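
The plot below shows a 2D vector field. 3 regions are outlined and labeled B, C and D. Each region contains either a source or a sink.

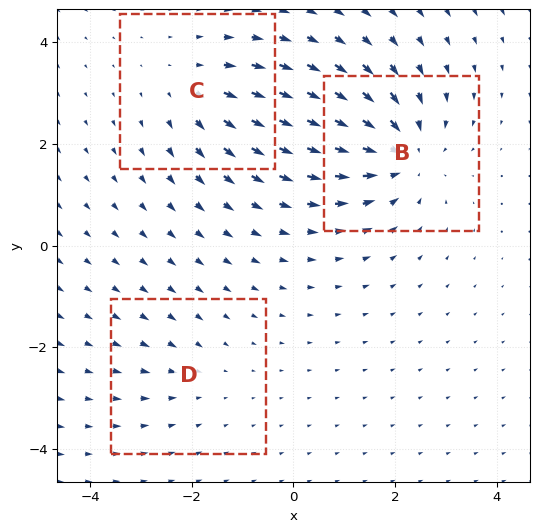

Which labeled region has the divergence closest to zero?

Divergence at each region's feature centre — B: about -5, C: about +3, D: about -2. Region D is closest to zero.

D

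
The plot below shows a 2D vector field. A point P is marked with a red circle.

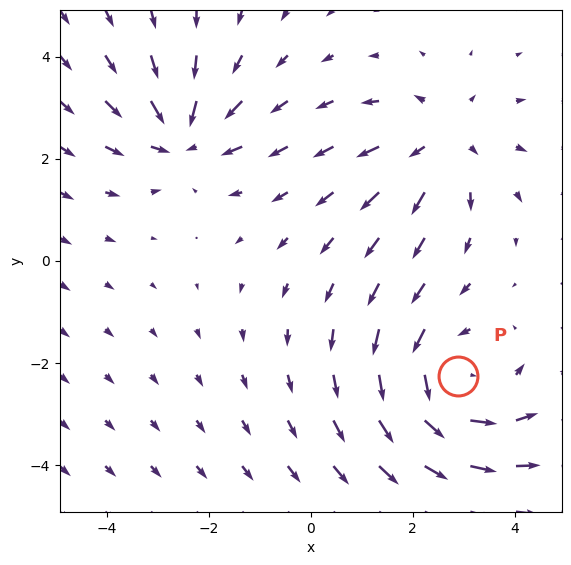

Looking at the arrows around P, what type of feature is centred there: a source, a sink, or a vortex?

At P (2.9, -2.3) the arrows circulate counterclockwise. Divergence ≈0, curl about +3 — near-zero divergence with nonzero curl is a vortex.

vortex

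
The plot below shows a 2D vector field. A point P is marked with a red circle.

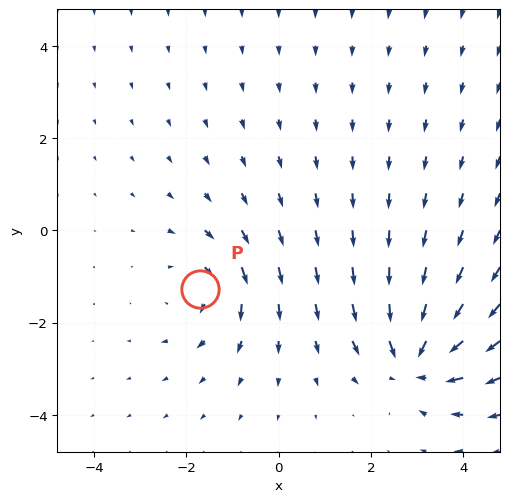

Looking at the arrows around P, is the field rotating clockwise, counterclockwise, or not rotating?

Near P at (-1.7, -1.3) the arrows circulate clockwise. The curl (z-component) there is about -3; negative curl means clockwise rotation.

clockwise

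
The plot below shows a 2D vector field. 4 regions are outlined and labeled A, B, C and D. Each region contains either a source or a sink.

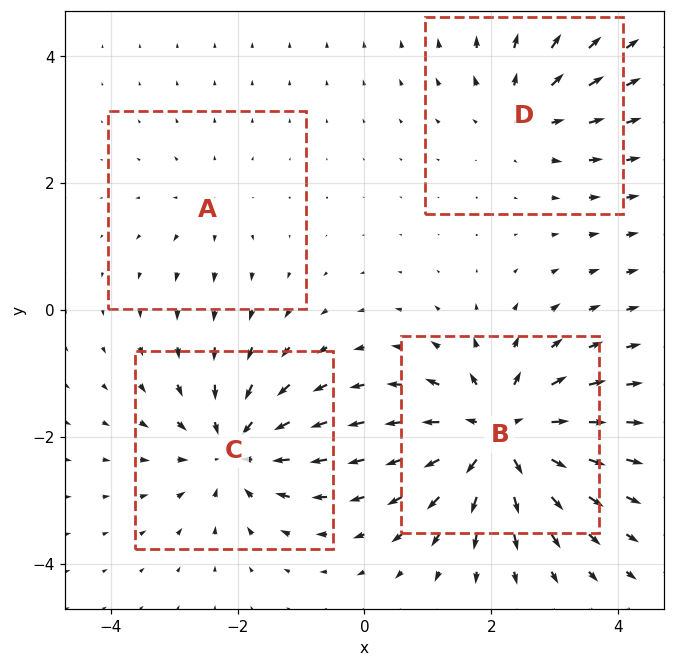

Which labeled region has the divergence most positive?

B

Divergence at each region's feature centre — A: about +2, B: about +7, C: about -5, D: about +4. Region B is most positive.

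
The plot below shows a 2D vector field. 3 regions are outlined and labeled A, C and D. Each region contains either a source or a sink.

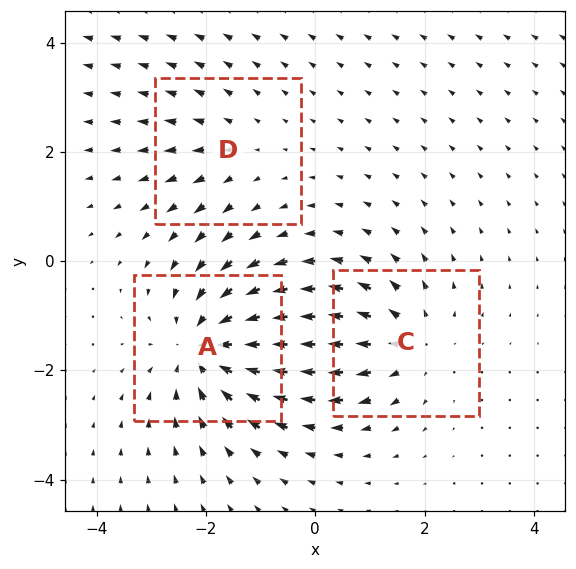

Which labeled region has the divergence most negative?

A

Divergence at each region's feature centre — A: about -4, C: about +3, D: about +2. Region A is most negative.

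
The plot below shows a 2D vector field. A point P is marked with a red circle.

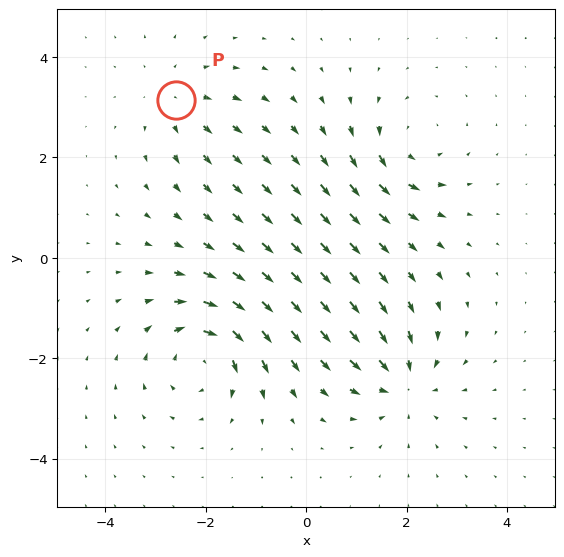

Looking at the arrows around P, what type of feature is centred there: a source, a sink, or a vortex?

At P (-2.6, 3.1) the arrows spread outward. Divergence about +3, curl ≈0 — positive divergence with near-zero curl is a source.

source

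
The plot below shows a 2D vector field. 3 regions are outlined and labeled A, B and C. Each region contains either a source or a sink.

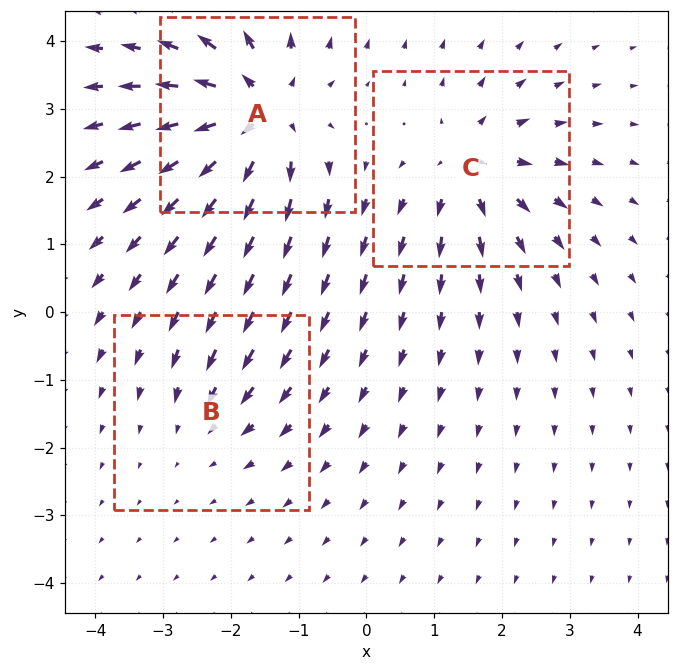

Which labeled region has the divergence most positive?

Divergence at each region's feature centre — A: about +6, B: about -2, C: about +4. Region A is most positive.

A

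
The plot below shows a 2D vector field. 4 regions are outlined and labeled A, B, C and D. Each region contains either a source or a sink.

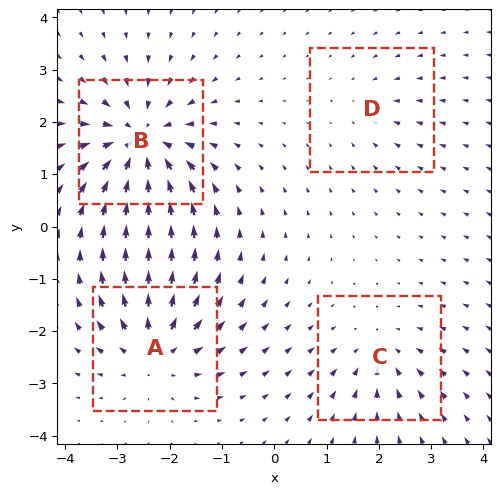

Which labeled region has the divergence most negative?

Divergence at each region's feature centre — A: about +6, B: about -8, C: about -4, D: about -2. Region B is most negative.

B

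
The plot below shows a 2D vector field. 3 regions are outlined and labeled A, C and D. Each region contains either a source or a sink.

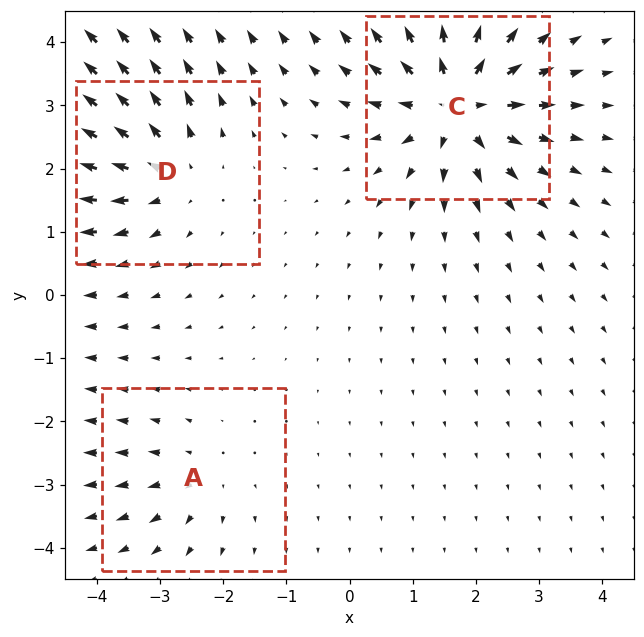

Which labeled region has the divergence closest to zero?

A

Divergence at each region's feature centre — A: about +2, C: about +6, D: about +4. Region A is closest to zero.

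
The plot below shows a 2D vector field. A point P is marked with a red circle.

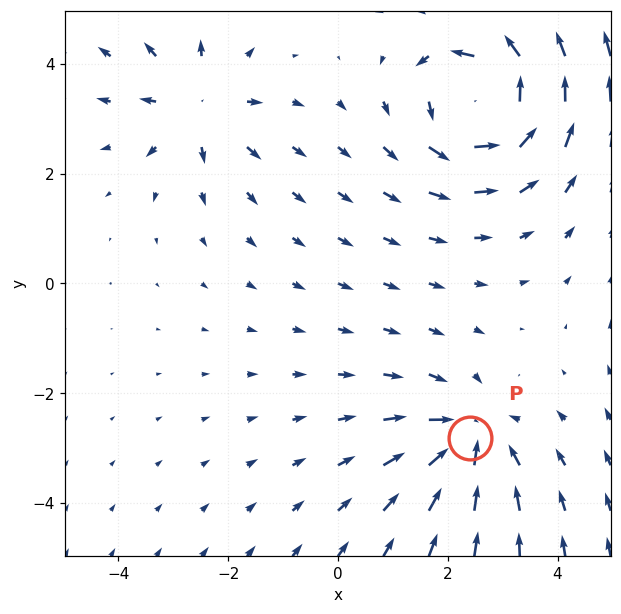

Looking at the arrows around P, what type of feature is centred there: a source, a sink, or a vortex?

At P (2.4, -2.8) the arrows converge inward. Divergence about -4, curl ≈0 — negative divergence with near-zero curl is a sink.

sink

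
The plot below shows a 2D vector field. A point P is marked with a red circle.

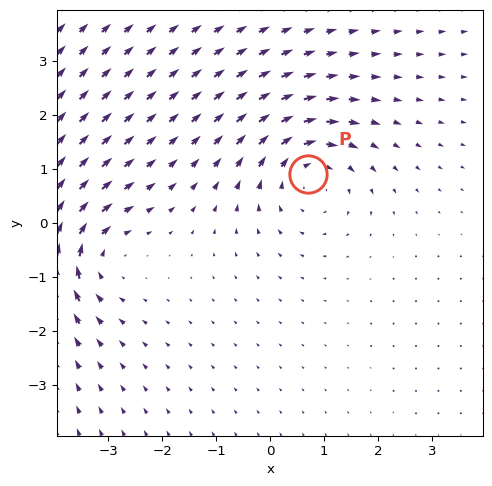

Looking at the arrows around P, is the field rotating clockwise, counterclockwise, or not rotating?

Near P at (0.7, 0.9) the arrows circulate clockwise. The curl (z-component) there is about -4; negative curl means clockwise rotation.

clockwise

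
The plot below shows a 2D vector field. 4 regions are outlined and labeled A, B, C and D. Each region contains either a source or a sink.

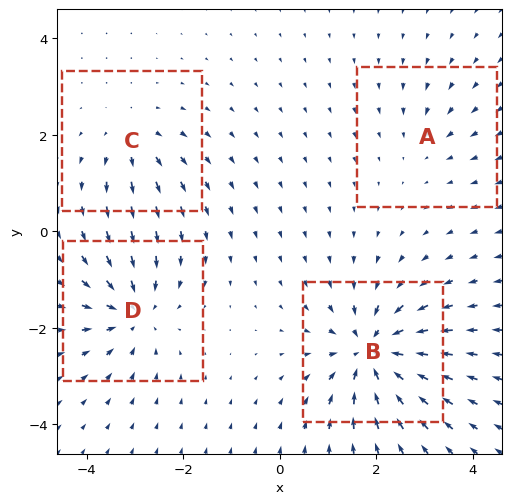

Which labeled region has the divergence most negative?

B

Divergence at each region's feature centre — A: about -2, B: about -7, C: about +4, D: about -6. Region B is most negative.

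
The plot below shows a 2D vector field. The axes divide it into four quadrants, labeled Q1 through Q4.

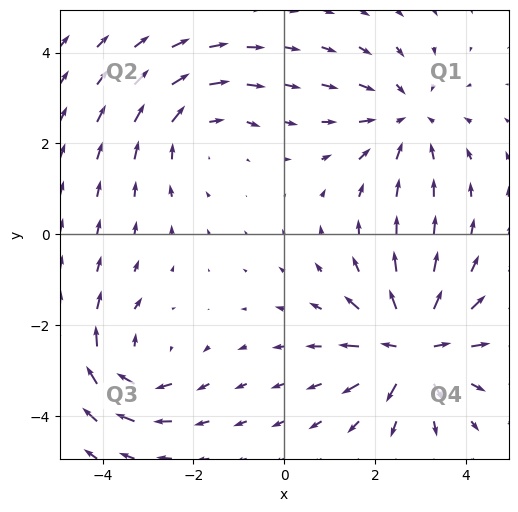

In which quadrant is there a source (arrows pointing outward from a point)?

The source sits at approximately (2.8, -2.5), which lies in quadrant Q4. The divergence there is about +5, positive as expected for a source.

Q4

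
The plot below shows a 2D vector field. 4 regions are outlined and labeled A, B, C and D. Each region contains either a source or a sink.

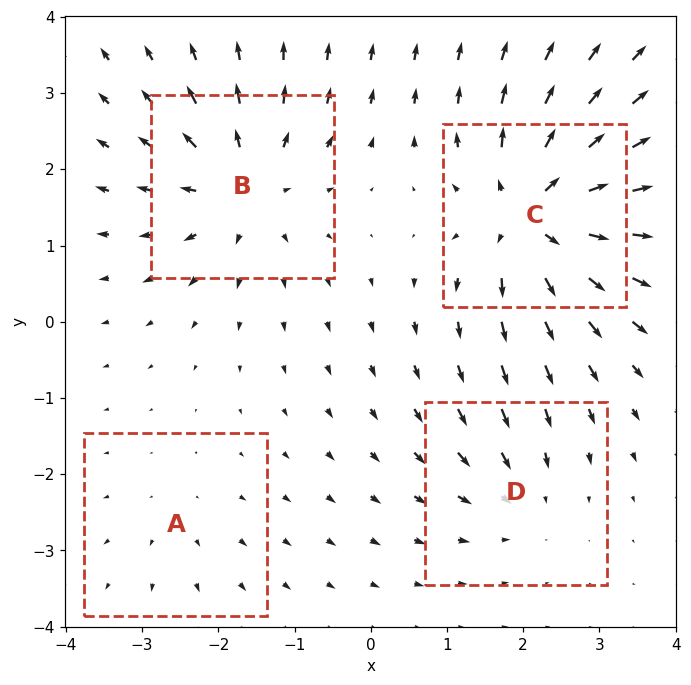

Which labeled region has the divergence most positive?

C

Divergence at each region's feature centre — A: about +2, B: about +6, C: about +9, D: about -4. Region C is most positive.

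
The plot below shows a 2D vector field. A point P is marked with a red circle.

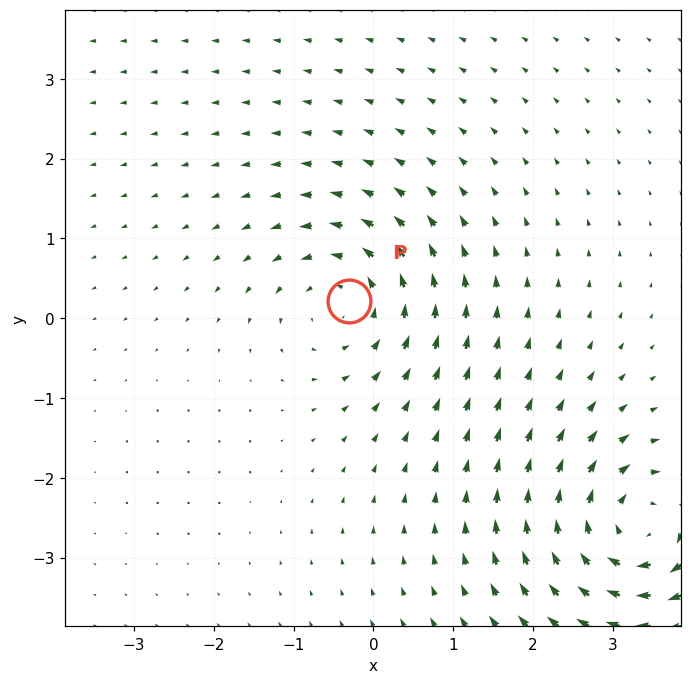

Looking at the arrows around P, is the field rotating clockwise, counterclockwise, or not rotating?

counterclockwise

Near P at (-0.3, 0.2) the arrows circulate counterclockwise. The curl (z-component) there is about +5; positive curl means counterclockwise rotation.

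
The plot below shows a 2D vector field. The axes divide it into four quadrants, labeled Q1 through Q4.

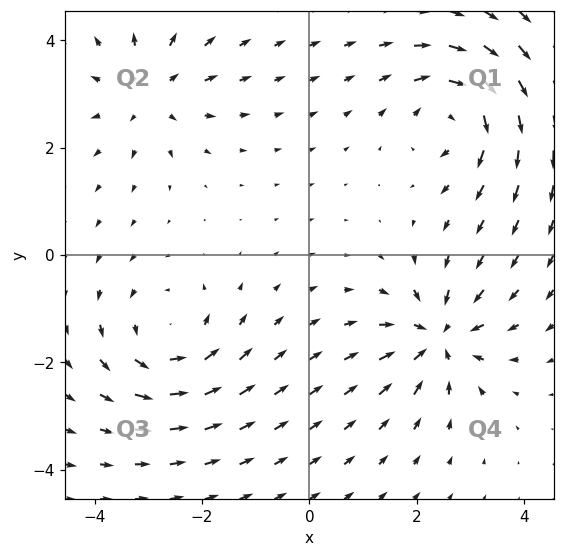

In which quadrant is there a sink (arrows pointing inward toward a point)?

The sink sits at approximately (2.4, -1.5), which lies in quadrant Q4. The divergence there is about -5, negative as expected for a sink.

Q4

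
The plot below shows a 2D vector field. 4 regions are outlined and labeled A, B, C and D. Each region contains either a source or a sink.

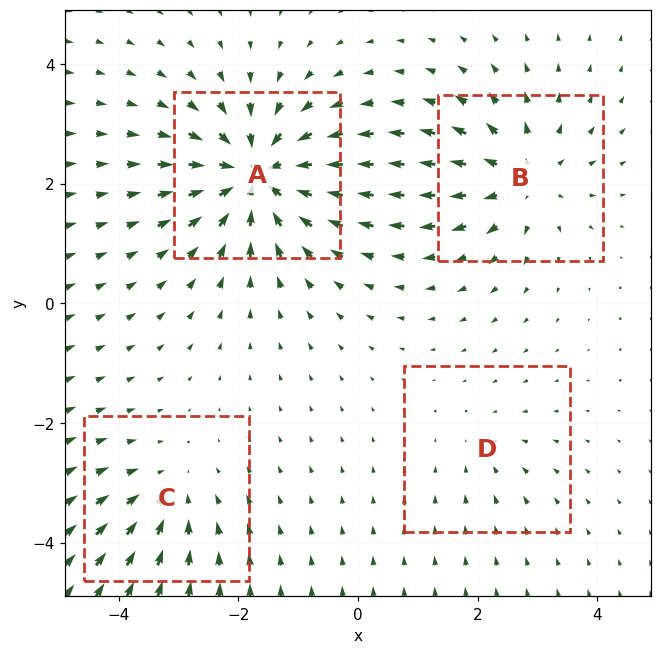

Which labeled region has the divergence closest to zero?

Divergence at each region's feature centre — A: about -7, B: about +5, C: about -3, D: about -2. Region D is closest to zero.

D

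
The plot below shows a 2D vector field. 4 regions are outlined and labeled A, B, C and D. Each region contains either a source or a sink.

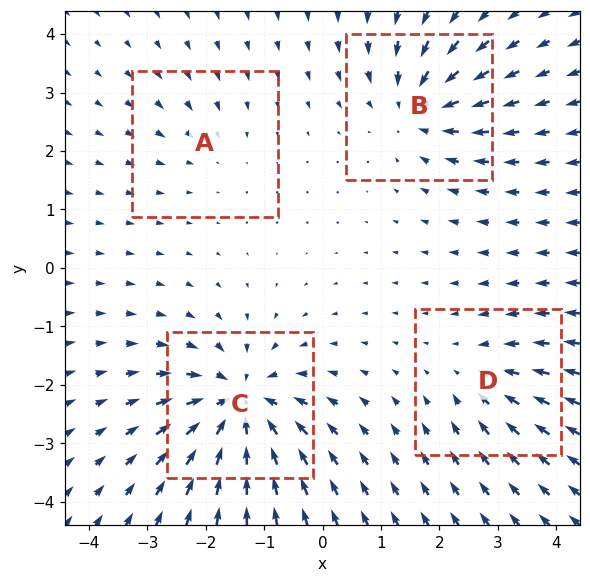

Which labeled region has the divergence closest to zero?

Divergence at each region's feature centre — A: about -2, B: about -5, C: about -8, D: about -3. Region A is closest to zero.

A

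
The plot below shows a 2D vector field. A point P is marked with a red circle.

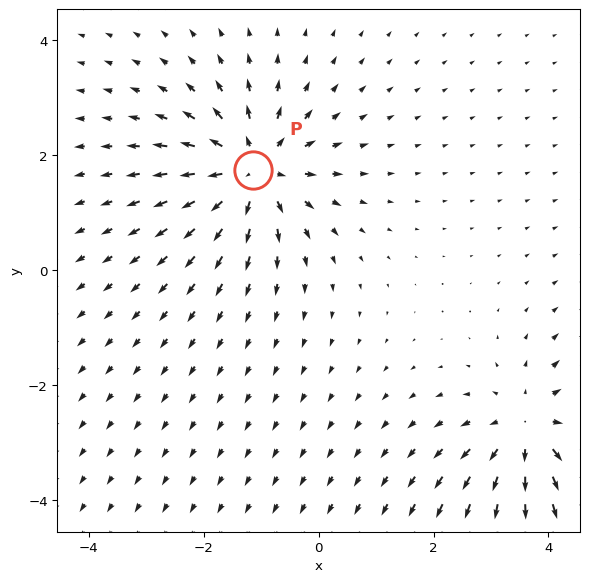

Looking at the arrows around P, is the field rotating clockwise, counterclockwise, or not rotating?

not rotating

Near P at (-1.1, 1.7) the arrows show no circulation. The curl there is ≈0.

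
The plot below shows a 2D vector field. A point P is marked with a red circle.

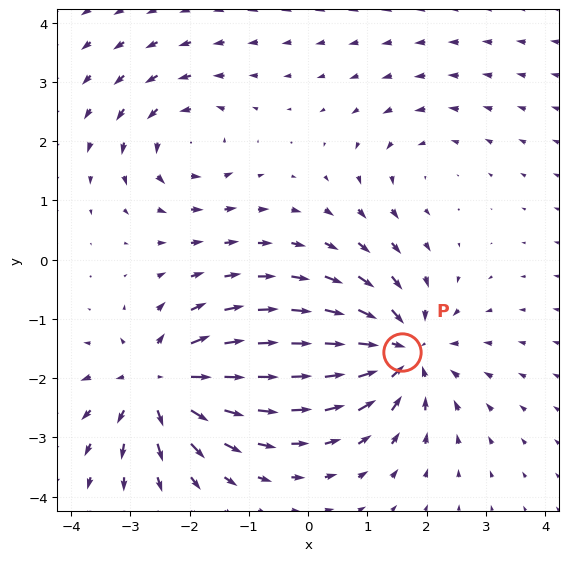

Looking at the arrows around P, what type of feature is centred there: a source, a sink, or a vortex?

sink

At P (1.6, -1.6) the arrows converge inward. Divergence about -6, curl ≈0 — negative divergence with near-zero curl is a sink.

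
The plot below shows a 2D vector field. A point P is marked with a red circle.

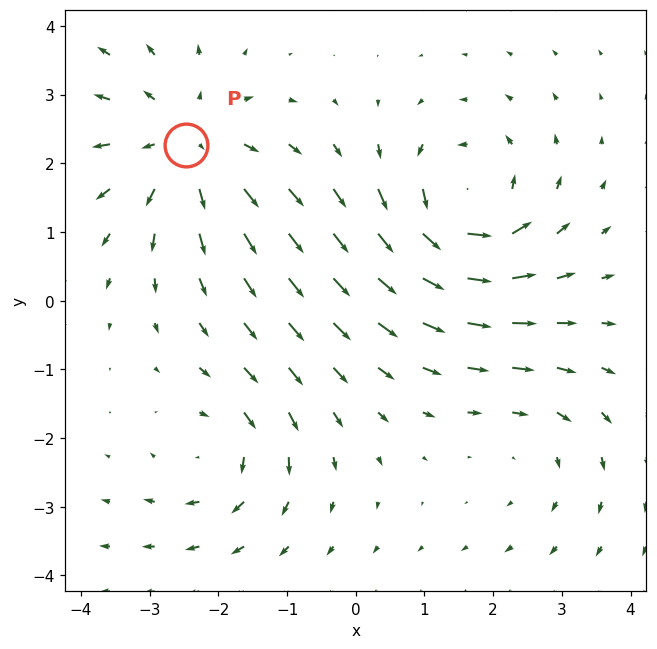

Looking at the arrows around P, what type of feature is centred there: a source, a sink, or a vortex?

At P (-2.5, 2.3) the arrows spread outward. Divergence about +4, curl ≈0 — positive divergence with near-zero curl is a source.

source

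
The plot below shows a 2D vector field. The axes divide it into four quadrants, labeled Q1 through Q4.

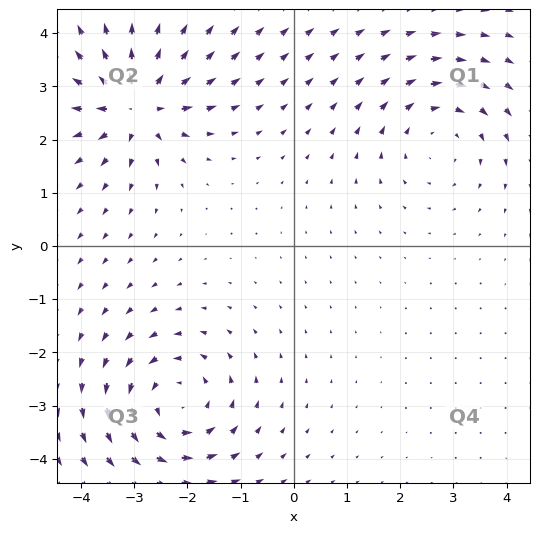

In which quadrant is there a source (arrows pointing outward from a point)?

Q2

The source sits at approximately (-2.9, 2.7), which lies in quadrant Q2. The divergence there is about +5, positive as expected for a source.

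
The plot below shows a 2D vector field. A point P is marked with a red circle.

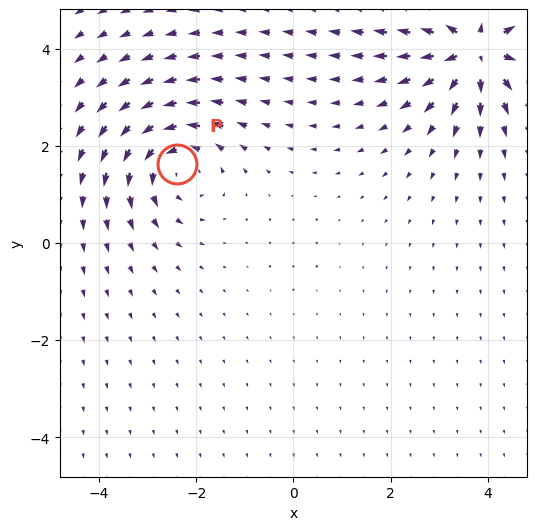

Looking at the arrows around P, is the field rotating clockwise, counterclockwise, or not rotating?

Near P at (-2.4, 1.6) the arrows circulate counterclockwise. The curl (z-component) there is about +4; positive curl means counterclockwise rotation.

counterclockwise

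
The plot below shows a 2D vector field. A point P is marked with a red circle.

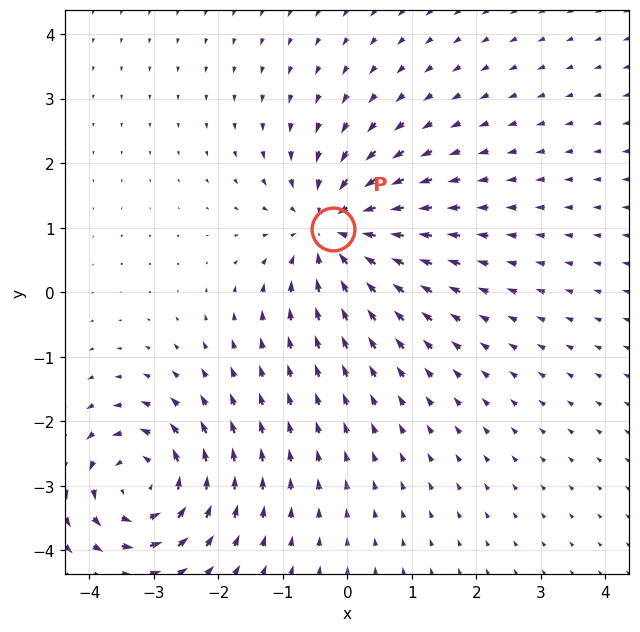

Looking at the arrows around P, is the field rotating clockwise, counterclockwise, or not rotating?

not rotating

Near P at (-0.2, 1.0) the arrows show no circulation. The curl there is ≈0.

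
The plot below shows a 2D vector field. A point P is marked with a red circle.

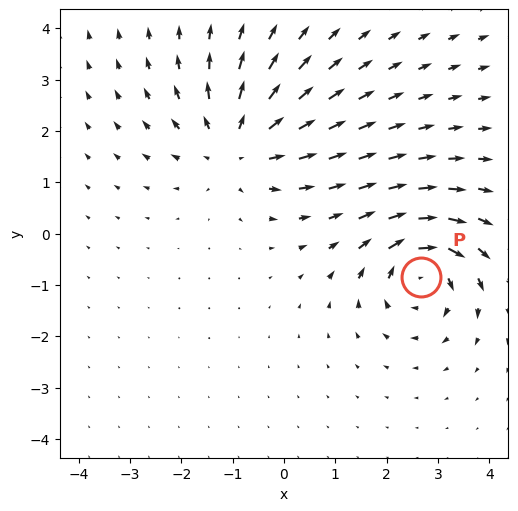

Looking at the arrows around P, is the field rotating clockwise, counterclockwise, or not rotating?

clockwise

Near P at (2.7, -0.8) the arrows circulate clockwise. The curl (z-component) there is about -5; negative curl means clockwise rotation.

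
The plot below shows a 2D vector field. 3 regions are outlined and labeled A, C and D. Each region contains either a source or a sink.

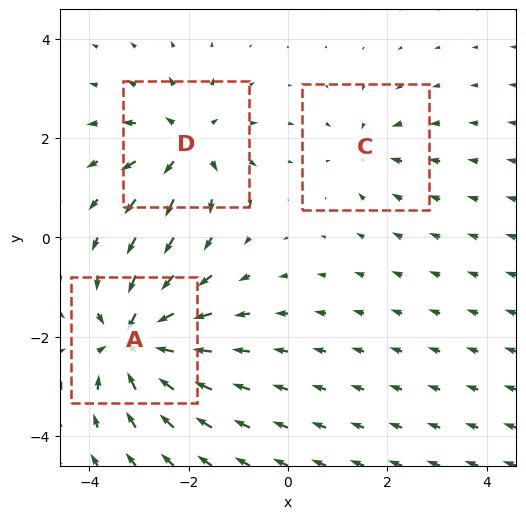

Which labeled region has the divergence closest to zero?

C

Divergence at each region's feature centre — A: about -6, C: about -2, D: about +4. Region C is closest to zero.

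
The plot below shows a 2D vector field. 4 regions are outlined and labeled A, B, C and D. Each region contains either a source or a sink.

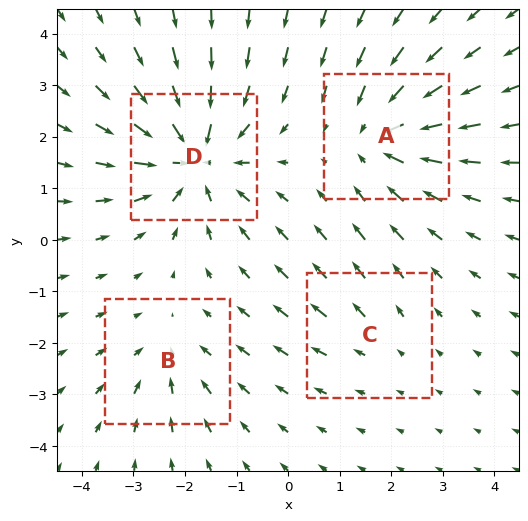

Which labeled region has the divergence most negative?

D

Divergence at each region's feature centre — A: about -5, B: about -3, C: about +2, D: about -7. Region D is most negative.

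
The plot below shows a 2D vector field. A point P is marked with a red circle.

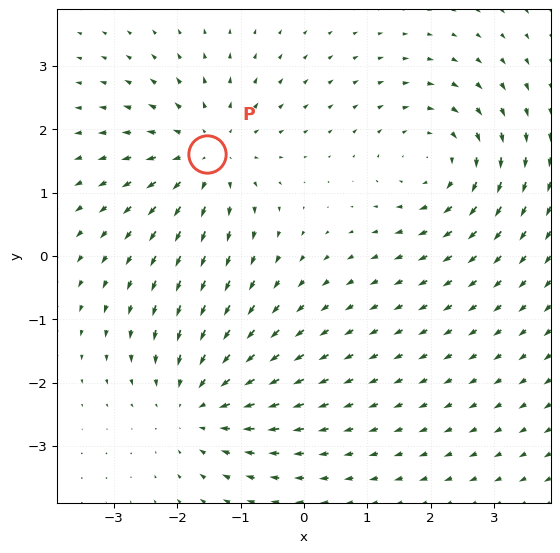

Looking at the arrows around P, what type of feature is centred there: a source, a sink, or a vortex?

At P (-1.5, 1.6) the arrows spread outward. Divergence about +5, curl ≈0 — positive divergence with near-zero curl is a source.

source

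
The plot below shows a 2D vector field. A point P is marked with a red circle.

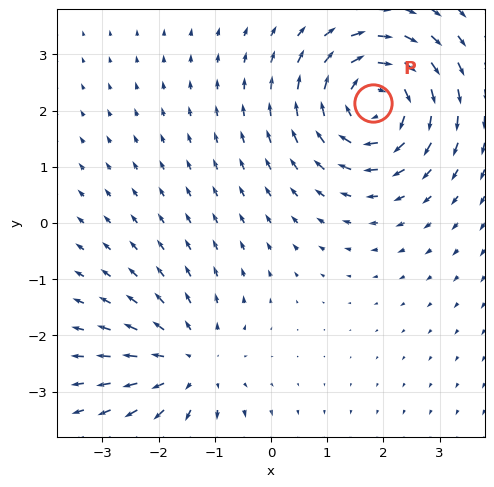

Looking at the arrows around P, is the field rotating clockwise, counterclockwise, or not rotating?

clockwise

Near P at (1.8, 2.1) the arrows circulate clockwise. The curl (z-component) there is about -4; negative curl means clockwise rotation.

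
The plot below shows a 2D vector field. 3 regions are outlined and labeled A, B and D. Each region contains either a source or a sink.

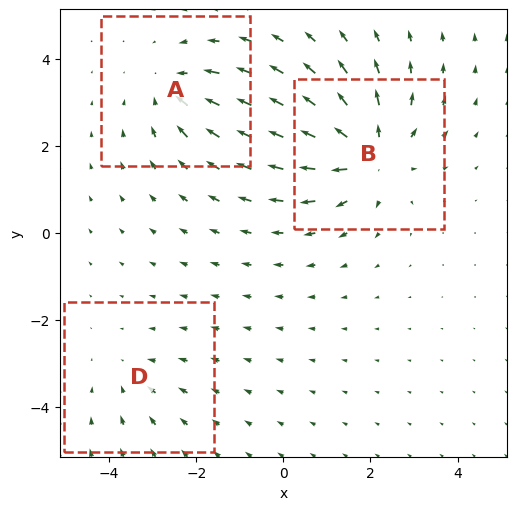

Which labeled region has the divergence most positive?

B

Divergence at each region's feature centre — A: about -3, B: about +5, D: about -2. Region B is most positive.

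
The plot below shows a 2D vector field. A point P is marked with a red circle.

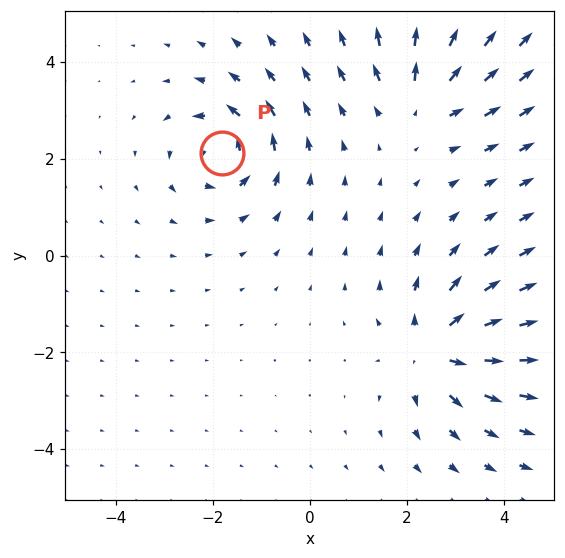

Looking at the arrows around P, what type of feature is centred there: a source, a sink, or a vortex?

At P (-1.8, 2.1) the arrows circulate counterclockwise. Divergence ≈0, curl about +5 — near-zero divergence with nonzero curl is a vortex.

vortex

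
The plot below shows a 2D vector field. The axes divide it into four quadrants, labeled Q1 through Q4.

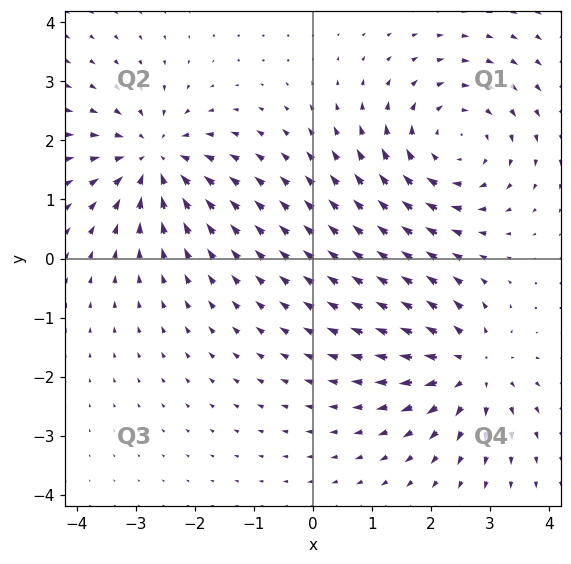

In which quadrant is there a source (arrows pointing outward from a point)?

The source sits at approximately (2.7, -1.8), which lies in quadrant Q4. The divergence there is about +4, positive as expected for a source.

Q4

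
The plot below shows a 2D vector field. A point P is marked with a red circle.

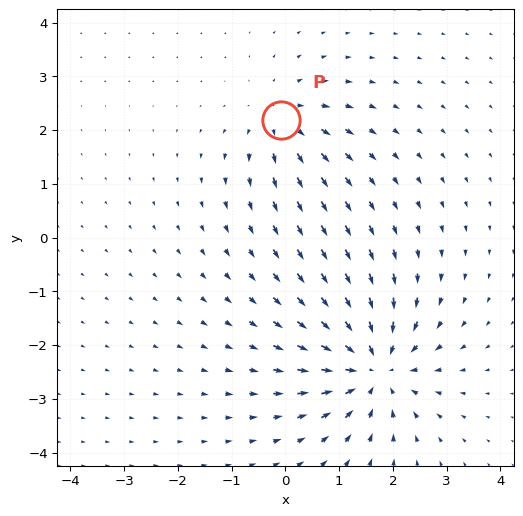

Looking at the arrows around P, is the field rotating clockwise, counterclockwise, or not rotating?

Near P at (-0.1, 2.2) the arrows show no circulation. The curl there is ≈0.

not rotating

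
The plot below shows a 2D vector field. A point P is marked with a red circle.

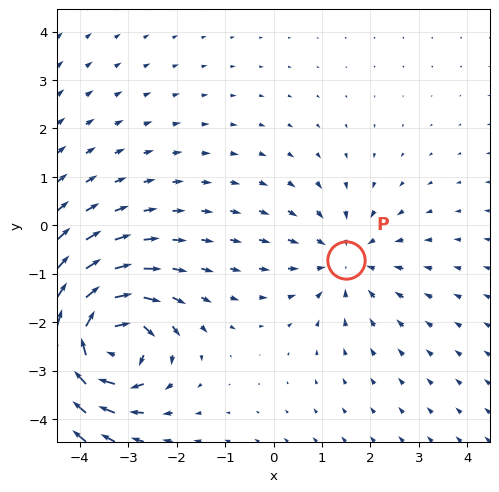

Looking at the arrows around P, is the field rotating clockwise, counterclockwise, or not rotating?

Near P at (1.5, -0.7) the arrows show no circulation. The curl there is ≈0.

not rotating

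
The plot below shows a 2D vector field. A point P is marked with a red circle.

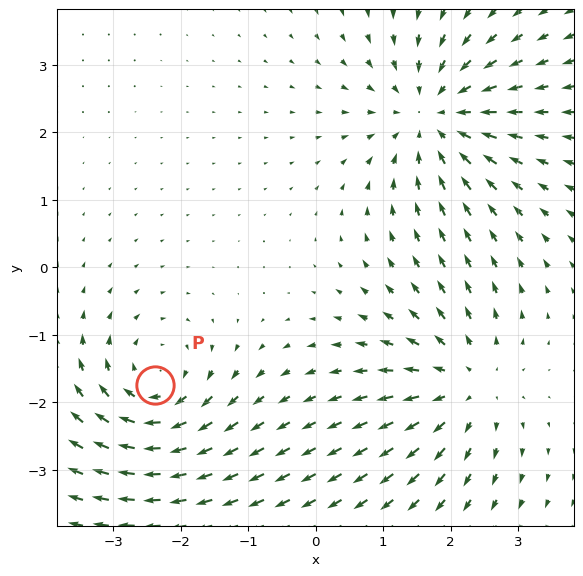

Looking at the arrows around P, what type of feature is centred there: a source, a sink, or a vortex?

vortex

At P (-2.4, -1.7) the arrows circulate clockwise. Divergence ≈0, curl about -4 — near-zero divergence with nonzero curl is a vortex.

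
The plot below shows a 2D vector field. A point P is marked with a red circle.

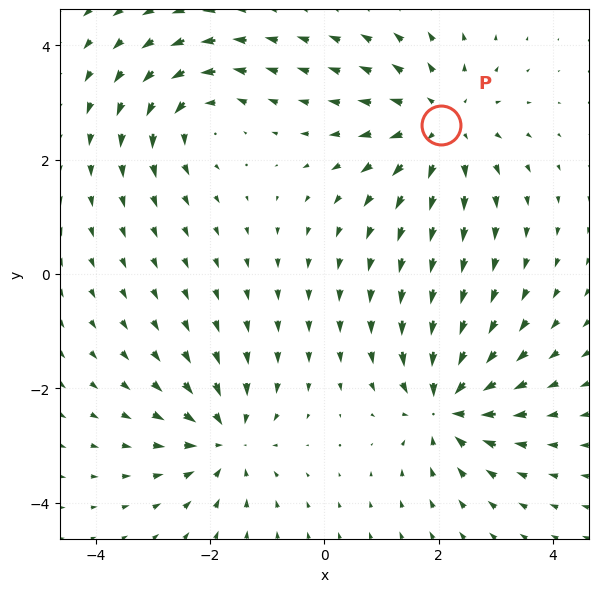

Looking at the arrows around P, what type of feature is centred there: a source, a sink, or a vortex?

source

At P (2.0, 2.6) the arrows spread outward. Divergence about +4, curl ≈0 — positive divergence with near-zero curl is a source.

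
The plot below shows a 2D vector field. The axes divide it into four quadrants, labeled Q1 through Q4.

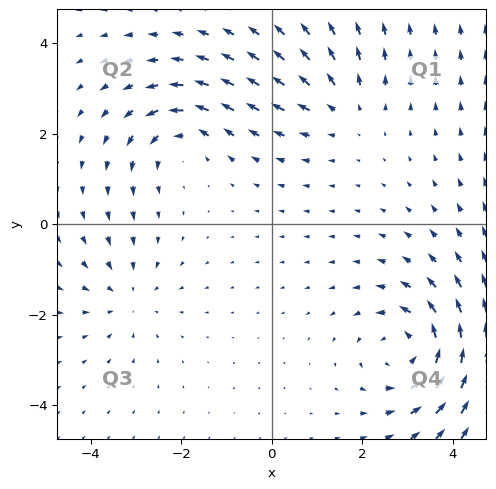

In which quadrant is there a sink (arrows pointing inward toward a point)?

Q3

The sink sits at approximately (-3.2, -1.6), which lies in quadrant Q3. The divergence there is about -3, negative as expected for a sink.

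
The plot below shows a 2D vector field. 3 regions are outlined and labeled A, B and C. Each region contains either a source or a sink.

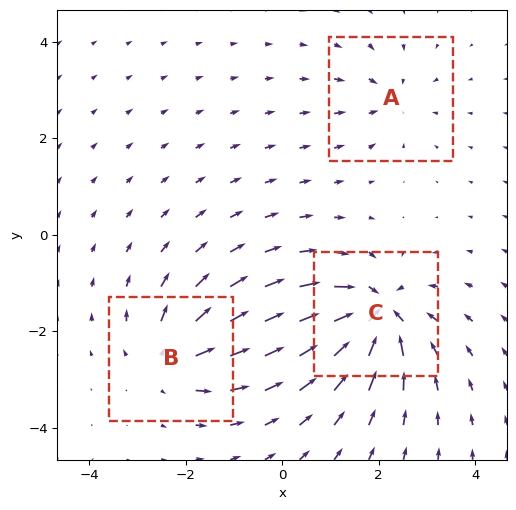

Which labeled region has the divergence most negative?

C

Divergence at each region's feature centre — A: about -3, B: about +4, C: about -6. Region C is most negative.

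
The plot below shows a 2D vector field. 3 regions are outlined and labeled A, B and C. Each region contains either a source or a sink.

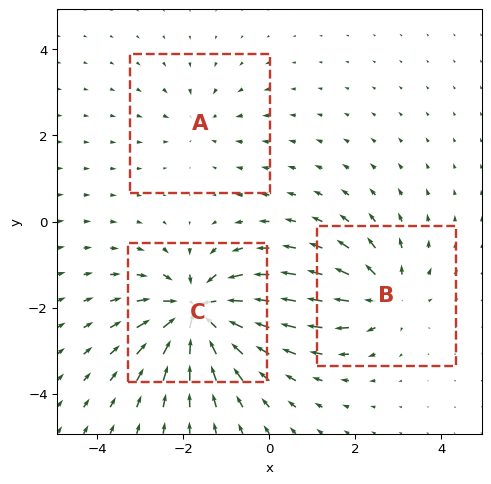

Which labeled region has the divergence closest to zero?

A

Divergence at each region's feature centre — A: about -2, B: about +4, C: about -6. Region A is closest to zero.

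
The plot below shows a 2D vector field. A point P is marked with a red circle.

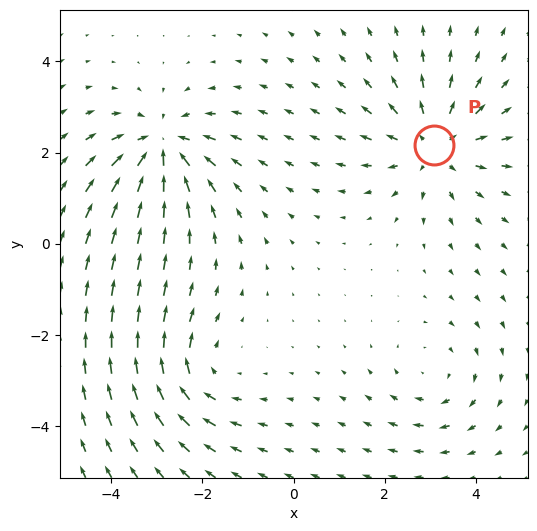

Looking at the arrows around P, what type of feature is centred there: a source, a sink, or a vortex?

source

At P (3.1, 2.2) the arrows spread outward. Divergence about +4, curl ≈0 — positive divergence with near-zero curl is a source.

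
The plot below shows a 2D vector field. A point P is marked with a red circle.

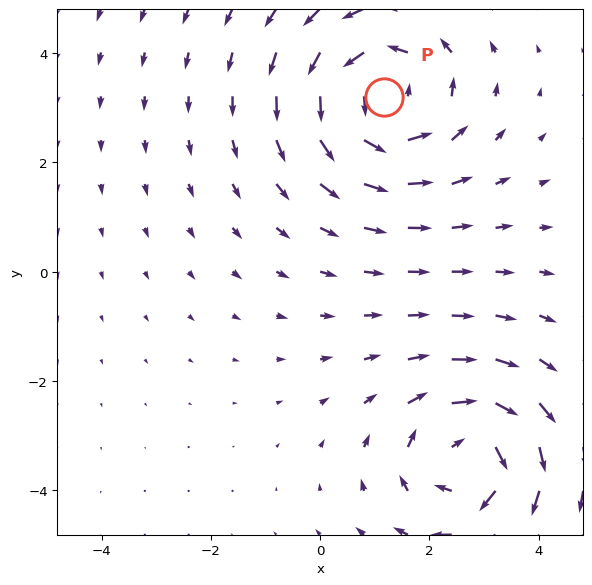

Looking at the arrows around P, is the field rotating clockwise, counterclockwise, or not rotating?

Near P at (1.2, 3.2) the arrows circulate counterclockwise. The curl (z-component) there is about +3; positive curl means counterclockwise rotation.

counterclockwise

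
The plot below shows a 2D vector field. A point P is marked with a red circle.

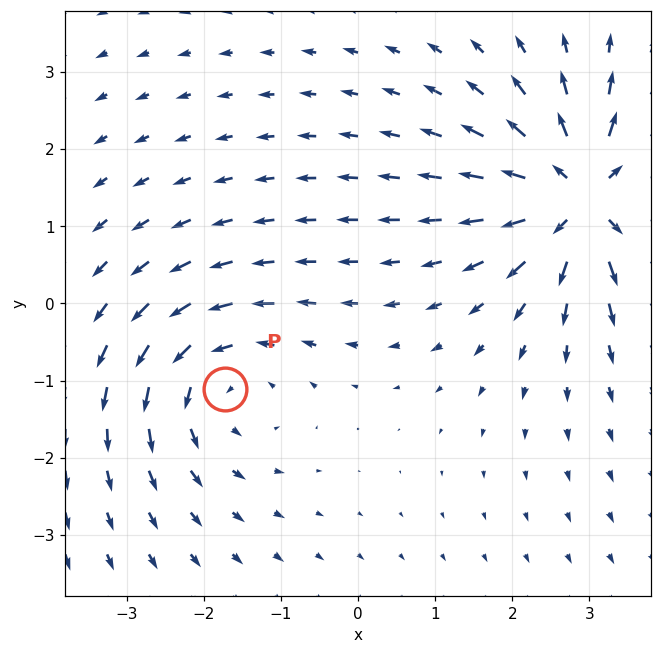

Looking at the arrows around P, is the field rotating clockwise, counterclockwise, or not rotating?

Near P at (-1.7, -1.1) the arrows circulate counterclockwise. The curl (z-component) there is about +3; positive curl means counterclockwise rotation.

counterclockwise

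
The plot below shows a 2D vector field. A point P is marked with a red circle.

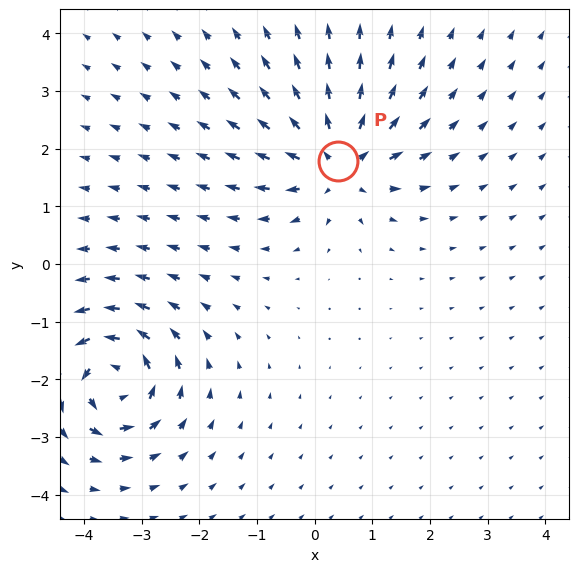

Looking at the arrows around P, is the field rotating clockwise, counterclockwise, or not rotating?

not rotating

Near P at (0.4, 1.8) the arrows show no circulation. The curl there is ≈0.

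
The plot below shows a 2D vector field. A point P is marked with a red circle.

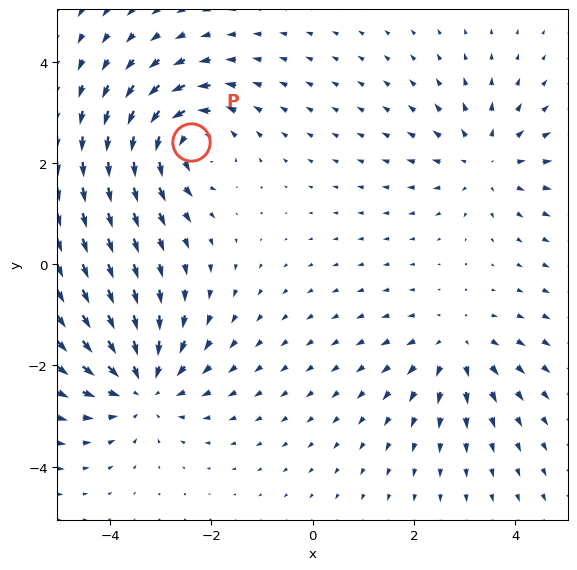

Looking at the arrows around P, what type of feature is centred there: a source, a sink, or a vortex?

At P (-2.4, 2.4) the arrows circulate counterclockwise. Divergence ≈0, curl about +5 — near-zero divergence with nonzero curl is a vortex.

vortex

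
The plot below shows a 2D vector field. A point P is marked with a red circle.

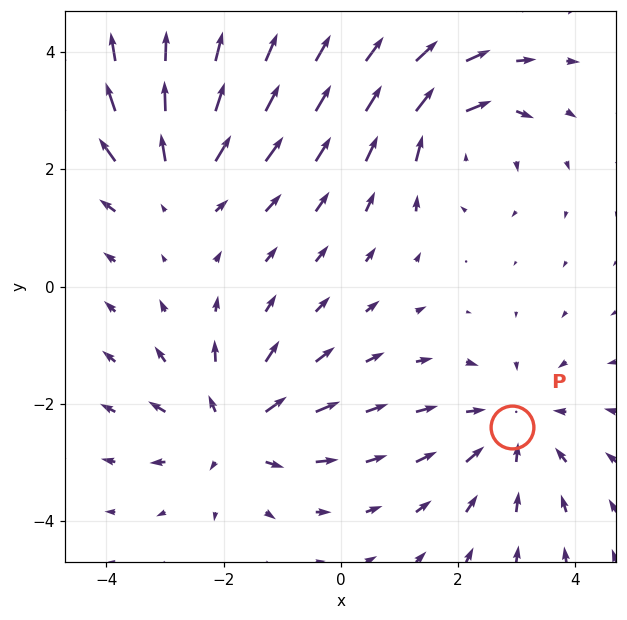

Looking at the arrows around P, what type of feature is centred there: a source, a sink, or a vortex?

sink

At P (2.9, -2.4) the arrows converge inward. Divergence about -3, curl ≈0 — negative divergence with near-zero curl is a sink.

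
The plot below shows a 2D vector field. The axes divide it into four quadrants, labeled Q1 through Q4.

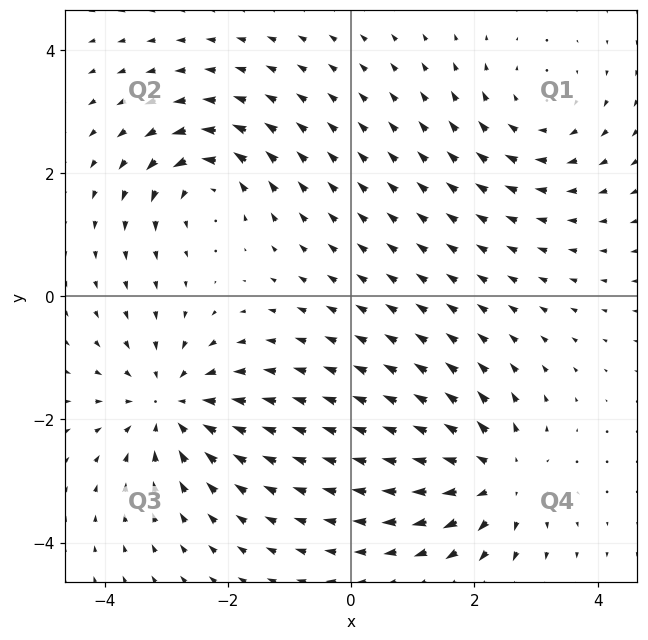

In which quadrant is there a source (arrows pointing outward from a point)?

Q4

The source sits at approximately (2.3, -2.9), which lies in quadrant Q4. The divergence there is about +5, positive as expected for a source.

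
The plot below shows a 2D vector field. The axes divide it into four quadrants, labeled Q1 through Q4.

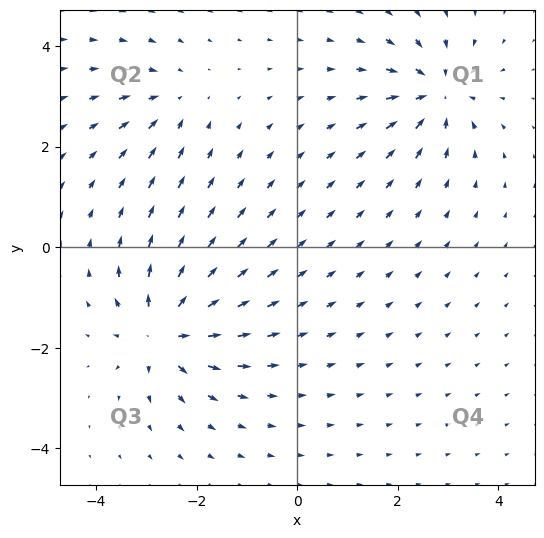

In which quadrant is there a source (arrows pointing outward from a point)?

Q3

The source sits at approximately (-2.6, -1.7), which lies in quadrant Q3. The divergence there is about +6, positive as expected for a source.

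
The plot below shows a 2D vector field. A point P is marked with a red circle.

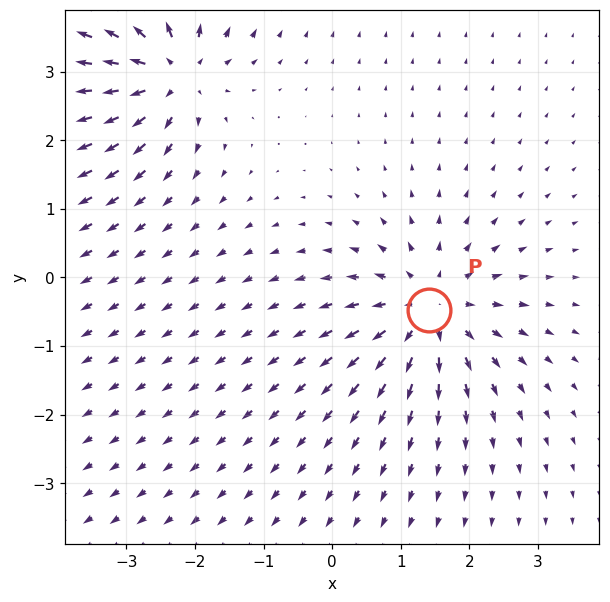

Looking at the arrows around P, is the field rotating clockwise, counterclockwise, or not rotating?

not rotating

Near P at (1.4, -0.5) the arrows show no circulation. The curl there is ≈0.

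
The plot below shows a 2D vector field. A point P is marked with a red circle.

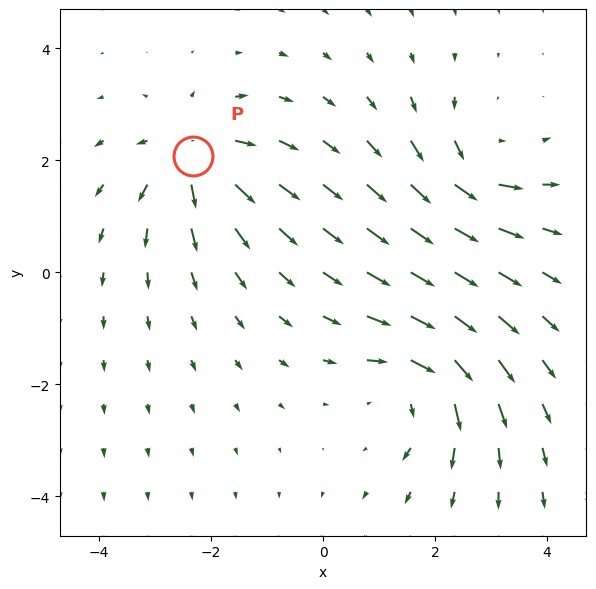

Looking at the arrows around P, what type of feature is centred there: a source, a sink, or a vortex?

source

At P (-2.3, 2.1) the arrows spread outward. Divergence about +6, curl ≈0 — positive divergence with near-zero curl is a source.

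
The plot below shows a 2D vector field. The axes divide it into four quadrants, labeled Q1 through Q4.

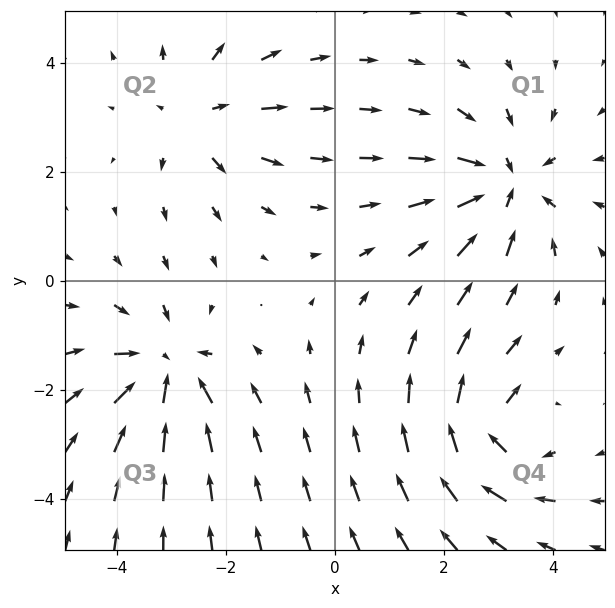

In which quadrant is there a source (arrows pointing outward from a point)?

Q2

The source sits at approximately (-2.5, 3.0), which lies in quadrant Q2. The divergence there is about +3, positive as expected for a source.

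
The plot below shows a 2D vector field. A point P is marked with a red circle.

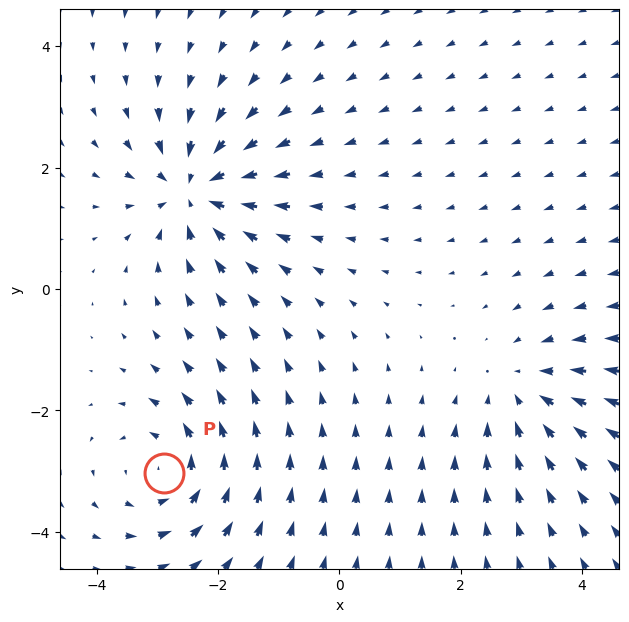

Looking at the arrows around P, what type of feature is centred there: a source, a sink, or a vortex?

At P (-2.9, -3.0) the arrows circulate counterclockwise. Divergence ≈0, curl about +4 — near-zero divergence with nonzero curl is a vortex.

vortex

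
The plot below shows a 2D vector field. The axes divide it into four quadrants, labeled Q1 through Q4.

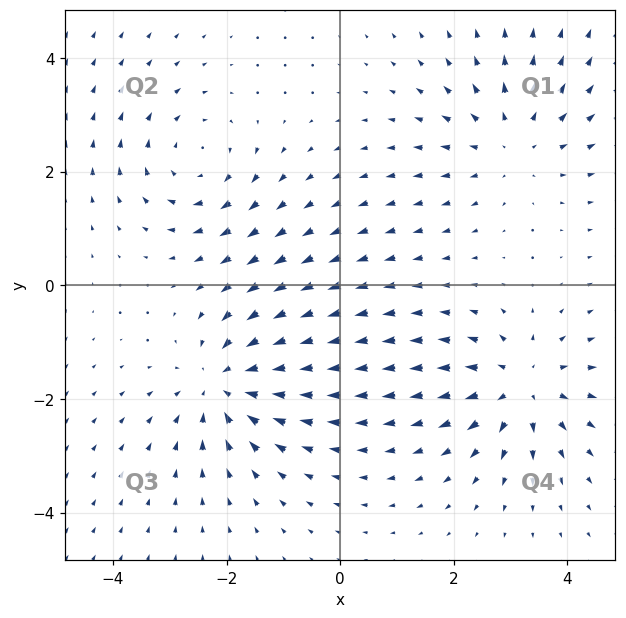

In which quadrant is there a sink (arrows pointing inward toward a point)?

Q3

The sink sits at approximately (-2.0, -1.8), which lies in quadrant Q3. The divergence there is about -4, negative as expected for a sink.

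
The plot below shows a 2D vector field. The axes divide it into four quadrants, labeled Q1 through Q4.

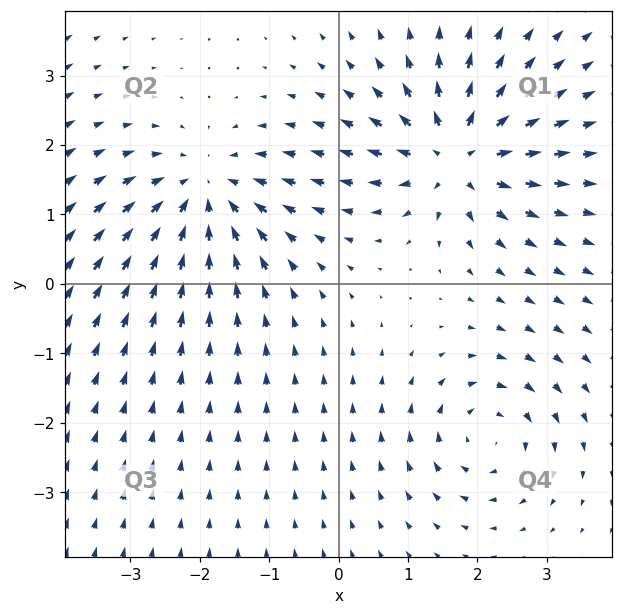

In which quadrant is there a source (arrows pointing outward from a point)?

The source sits at approximately (1.7, 1.8), which lies in quadrant Q1. The divergence there is about +7, positive as expected for a source.

Q1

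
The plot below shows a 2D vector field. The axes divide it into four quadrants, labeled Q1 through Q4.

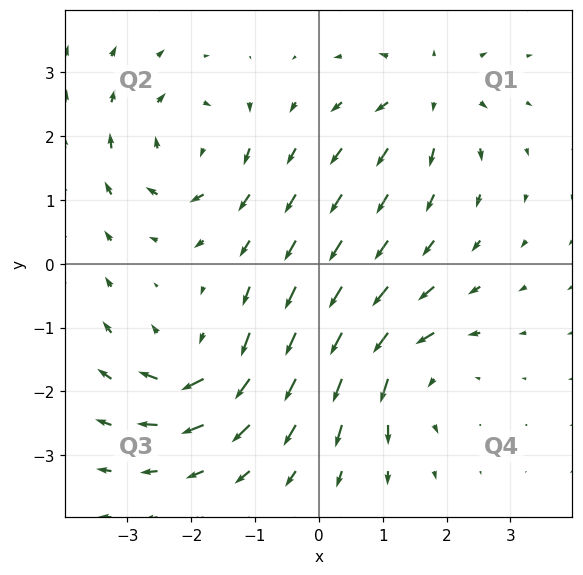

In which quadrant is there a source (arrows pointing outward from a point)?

Q1

The source sits at approximately (1.7, 2.7), which lies in quadrant Q1. The divergence there is about +5, positive as expected for a source.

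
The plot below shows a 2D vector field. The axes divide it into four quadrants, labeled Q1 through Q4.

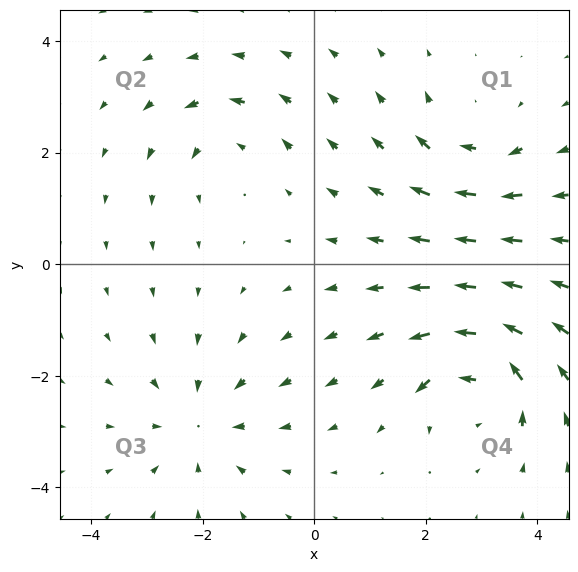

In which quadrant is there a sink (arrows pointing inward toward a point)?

Q3

The sink sits at approximately (-2.0, -2.9), which lies in quadrant Q3. The divergence there is about -4, negative as expected for a sink.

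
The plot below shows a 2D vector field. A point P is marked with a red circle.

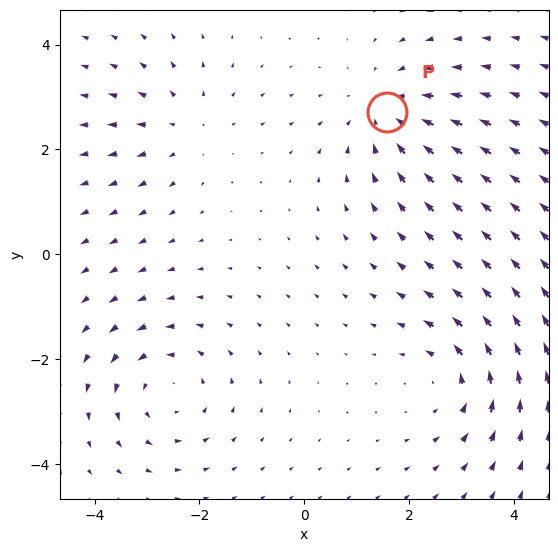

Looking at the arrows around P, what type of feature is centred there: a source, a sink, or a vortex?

At P (1.6, 2.7) the arrows converge inward. Divergence about -3, curl ≈0 — negative divergence with near-zero curl is a sink.

sink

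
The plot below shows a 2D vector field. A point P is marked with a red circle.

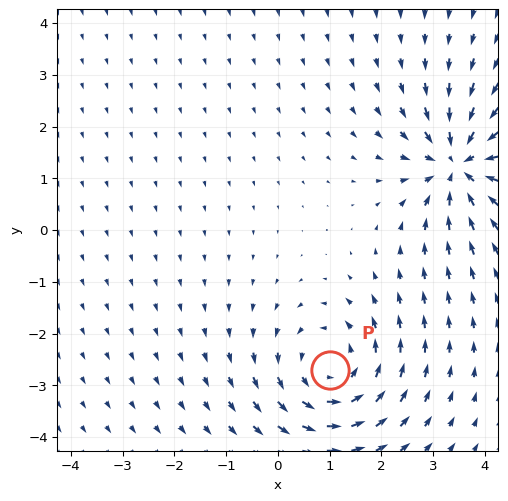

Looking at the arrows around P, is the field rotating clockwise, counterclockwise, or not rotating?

Near P at (1.0, -2.7) the arrows circulate counterclockwise. The curl (z-component) there is about +4; positive curl means counterclockwise rotation.

counterclockwise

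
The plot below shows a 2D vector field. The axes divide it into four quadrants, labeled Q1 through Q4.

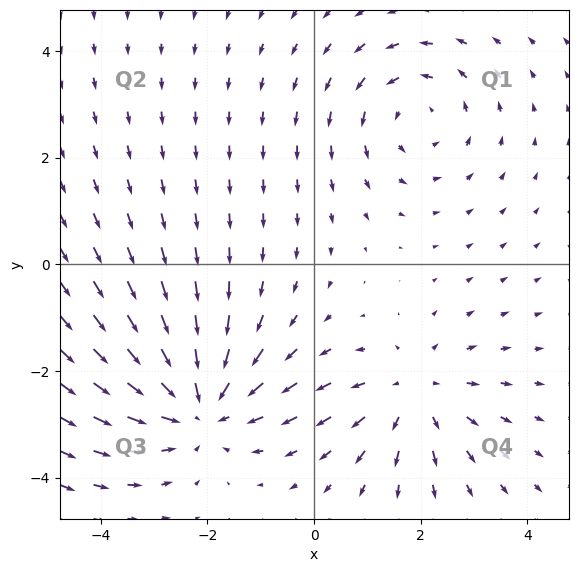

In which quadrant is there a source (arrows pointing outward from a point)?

Q4

The source sits at approximately (1.9, -2.4), which lies in quadrant Q4. The divergence there is about +2, positive as expected for a source.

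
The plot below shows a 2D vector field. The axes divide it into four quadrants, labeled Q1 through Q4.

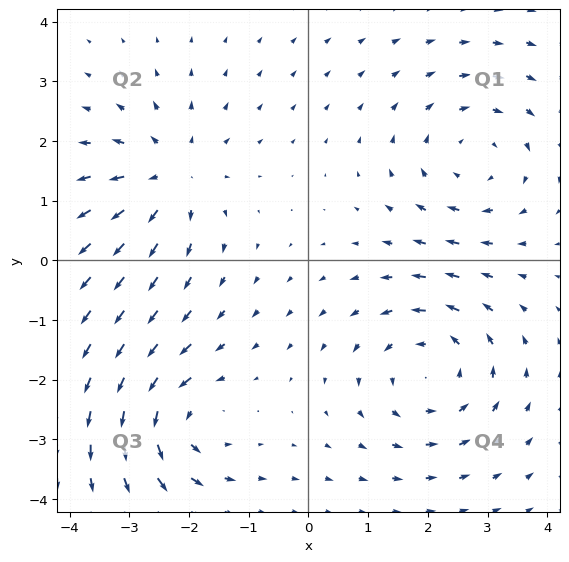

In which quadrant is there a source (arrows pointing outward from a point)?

Q2

The source sits at approximately (-2.3, 1.4), which lies in quadrant Q2. The divergence there is about +4, positive as expected for a source.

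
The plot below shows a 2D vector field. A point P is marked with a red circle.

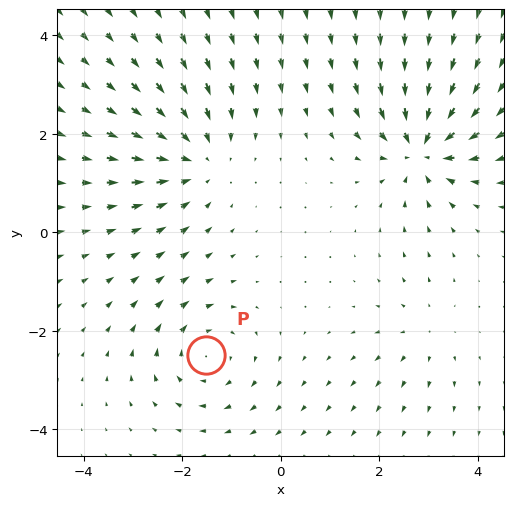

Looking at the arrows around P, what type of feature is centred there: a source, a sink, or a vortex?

vortex

At P (-1.5, -2.5) the arrows circulate clockwise. Divergence ≈0, curl about -4 — near-zero divergence with nonzero curl is a vortex.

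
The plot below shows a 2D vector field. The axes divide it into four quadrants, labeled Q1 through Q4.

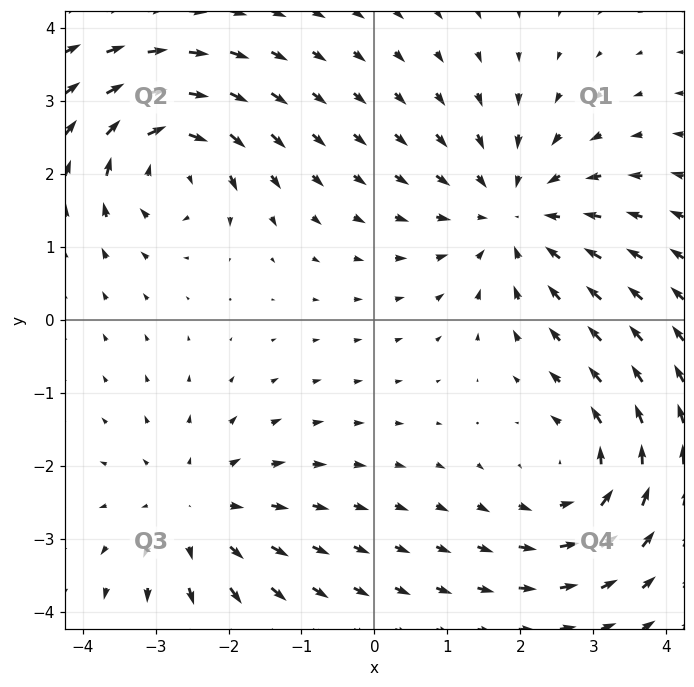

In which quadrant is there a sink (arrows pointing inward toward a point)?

The sink sits at approximately (1.9, 1.4), which lies in quadrant Q1. The divergence there is about -3, negative as expected for a sink.

Q1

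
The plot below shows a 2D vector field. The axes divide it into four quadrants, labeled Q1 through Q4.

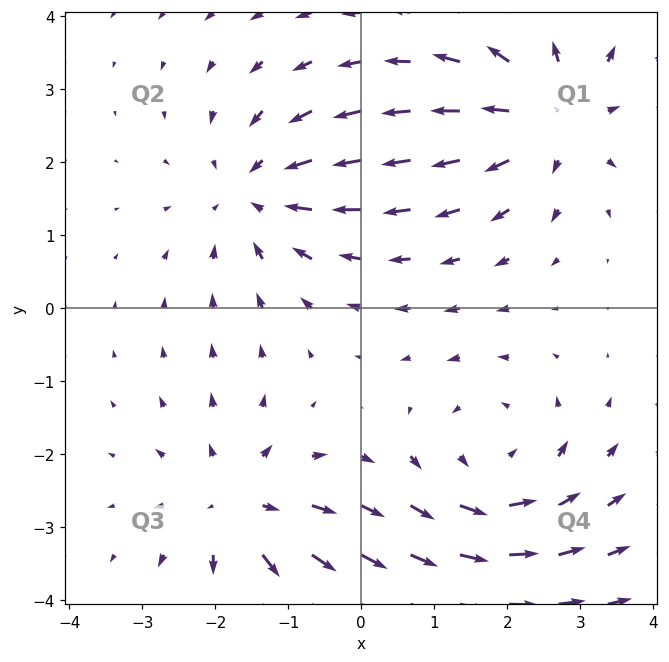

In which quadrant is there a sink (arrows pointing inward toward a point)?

The sink sits at approximately (-1.4, 1.6), which lies in quadrant Q2. The divergence there is about -3, negative as expected for a sink.

Q2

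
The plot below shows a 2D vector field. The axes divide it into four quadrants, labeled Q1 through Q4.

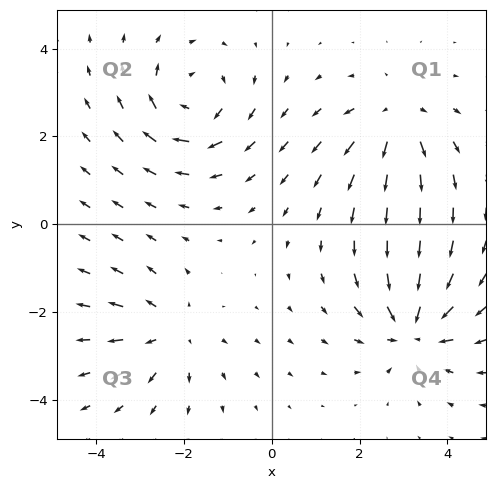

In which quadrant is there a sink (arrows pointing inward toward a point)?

Q4

The sink sits at approximately (3.2, -2.4), which lies in quadrant Q4. The divergence there is about -5, negative as expected for a sink.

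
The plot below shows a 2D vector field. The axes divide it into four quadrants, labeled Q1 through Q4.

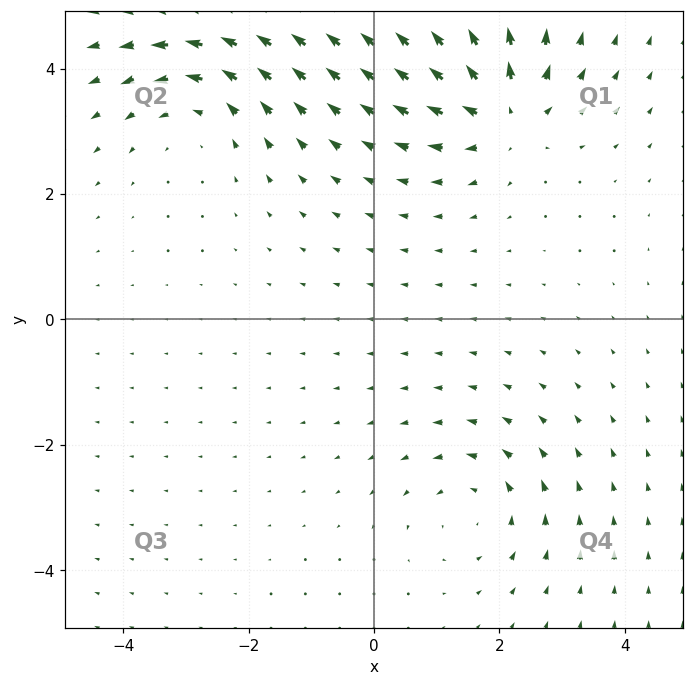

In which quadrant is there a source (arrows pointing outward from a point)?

Q1

The source sits at approximately (2.1, 3.3), which lies in quadrant Q1. The divergence there is about +6, positive as expected for a source.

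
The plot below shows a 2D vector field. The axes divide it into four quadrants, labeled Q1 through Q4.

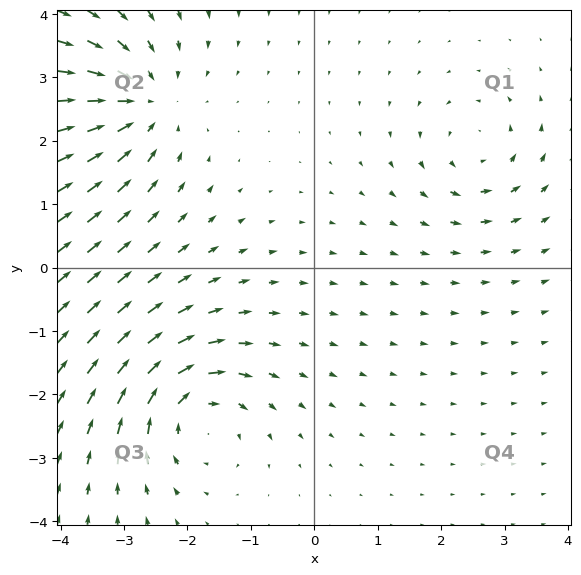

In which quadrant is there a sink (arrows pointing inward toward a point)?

The sink sits at approximately (-2.7, 2.6), which lies in quadrant Q2. The divergence there is about -5, negative as expected for a sink.

Q2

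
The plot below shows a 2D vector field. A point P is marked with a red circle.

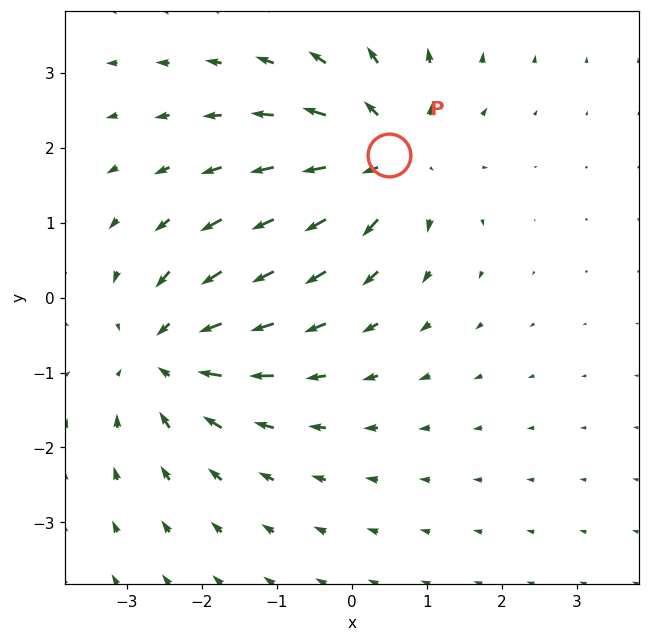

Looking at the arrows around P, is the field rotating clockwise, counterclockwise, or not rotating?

Near P at (0.5, 1.9) the arrows show no circulation. The curl there is ≈0.

not rotating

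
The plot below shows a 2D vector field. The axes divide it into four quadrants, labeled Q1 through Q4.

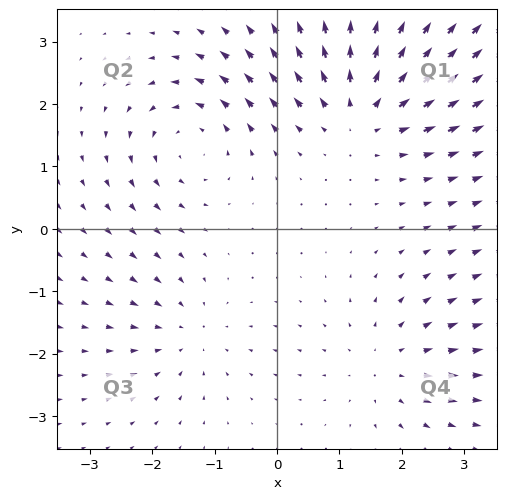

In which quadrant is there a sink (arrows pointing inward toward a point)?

Q3

The sink sits at approximately (-1.4, -1.7), which lies in quadrant Q3. The divergence there is about -3, negative as expected for a sink.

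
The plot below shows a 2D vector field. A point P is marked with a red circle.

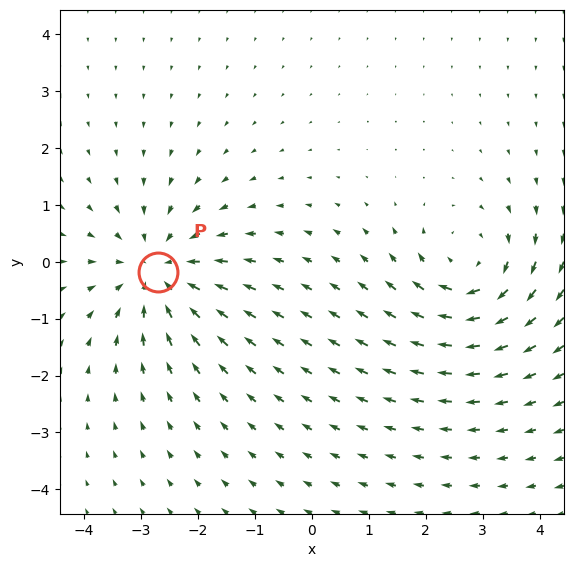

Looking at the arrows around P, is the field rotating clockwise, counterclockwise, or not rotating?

Near P at (-2.7, -0.2) the arrows show no circulation. The curl there is ≈0.

not rotating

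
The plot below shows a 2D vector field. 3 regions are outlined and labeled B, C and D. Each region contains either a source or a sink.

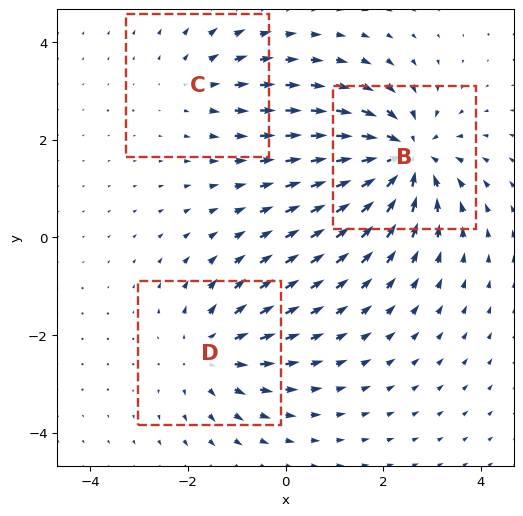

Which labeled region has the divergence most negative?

B

Divergence at each region's feature centre — B: about -5, C: about +2, D: about +3. Region B is most negative.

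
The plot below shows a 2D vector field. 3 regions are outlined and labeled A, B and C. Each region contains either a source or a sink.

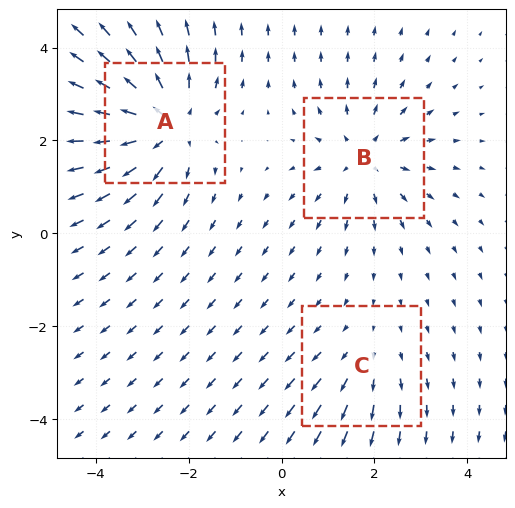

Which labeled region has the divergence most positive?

Divergence at each region's feature centre — A: about +5, B: about +3, C: about +2. Region A is most positive.

A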